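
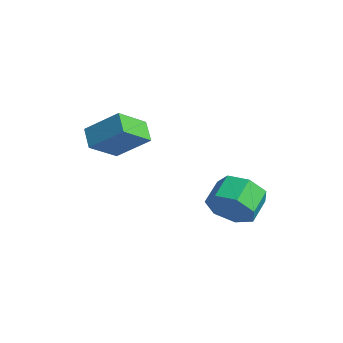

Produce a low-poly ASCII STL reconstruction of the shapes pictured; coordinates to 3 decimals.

solid 
facet normal 0.499 -0.754 -0.428
outer loop
vertex 4.407 2.067 -0.457
vertex 3.807 2.156 -1.313
vertex 4.716 2.636 -1.099
endloop
endfacet
facet normal 0.798 0.206 0.566
outer loop
vertex 4.407 2.067 -0.457
vertex 4.716 2.636 -1.099
vertex 3.794 2.995 0.07
endloop
endfacet
facet normal 0.798 0.206 0.566
outer loop
vertex 3.794 2.995 0.07
vertex 4.716 2.636 -1.099
vertex 4.103 3.563 -0.572
endloop
endfacet
facet normal -0.498 0.754 0.428
outer loop
vertex 3.794 2.995 0.07
vertex 4.103 3.563 -0.572
vertex 3.193 3.084 -0.787
endloop
endfacet
facet normal 0.499 -0.754 -0.428
outer loop
vertex 4.716 2.636 -1.099
vertex 3.807 2.156 -1.313
vertex 4.34 2.843 -1.902
endloop
endfacet
facet normal 0.762 0.616 -0.198
outer loop
vertex 4.716 2.636 -1.099
vertex 4.34 2.843 -1.902
vertex 4.103 3.563 -0.572
endloop
endfacet
facet normal 0.762 0.617 -0.198
outer loop
vertex 4.103 3.563 -0.572
vertex 4.34 2.843 -1.902
vertex 3.726 3.77 -1.376
endloop
endfacet
facet normal -0.498 0.754 0.428
outer loop
vertex 4.103 3.563 -0.572
vertex 3.726 3.77 -1.376
vertex 3.193 3.084 -0.787
endloop
endfacet
facet normal 0.498 -0.754 -0.428
outer loop
vertex 4.34 2.843 -1.902
vertex 3.807 2.156 -1.313
vertex 3.562 2.533 -2.262
endloop
endfacet
facet normal 0.152 0.562 -0.813
outer loop
vertex 4.34 2.843 -1.902
vertex 3.562 2.533 -2.262
vertex 3.726 3.77 -1.376
endloop
endfacet
facet normal 0.153 0.562 -0.813
outer loop
vertex 3.726 3.77 -1.376
vertex 3.562 2.533 -2.262
vertex 2.949 3.461 -1.736
endloop
endfacet
facet normal -0.498 0.754 0.428
outer loop
vertex 3.726 3.77 -1.376
vertex 2.949 3.461 -1.736
vertex 3.193 3.084 -0.787
endloop
endfacet
facet normal 0.498 -0.754 -0.428
outer loop
vertex 3.562 2.533 -2.262
vertex 3.807 2.156 -1.313
vertex 2.969 1.94 -1.908
endloop
endfacet
facet normal -0.572 0.085 -0.816
outer loop
vertex 3.562 2.533 -2.262
vertex 2.969 1.94 -1.908
vertex 2.949 3.461 -1.736
endloop
endfacet
facet normal -0.572 0.085 -0.816
outer loop
vertex 2.949 3.461 -1.736
vertex 2.969 1.94 -1.908
vertex 2.355 2.867 -1.381
endloop
endfacet
facet normal -0.498 0.754 0.428
outer loop
vertex 2.949 3.461 -1.736
vertex 2.355 2.867 -1.381
vertex 3.193 3.084 -0.787
endloop
endfacet
facet normal 0.498 -0.754 -0.428
outer loop
vertex 2.969 1.94 -1.908
vertex 3.807 2.156 -1.313
vertex 3.006 1.509 -1.105
endloop
endfacet
facet normal -0.866 -0.457 -0.205
outer loop
vertex 2.969 1.94 -1.908
vertex 3.006 1.509 -1.105
vertex 2.355 2.867 -1.381
endloop
endfacet
facet normal -0.866 -0.457 -0.204
outer loop
vertex 2.355 2.867 -1.381
vertex 3.006 1.509 -1.105
vertex 2.393 2.437 -0.579
endloop
endfacet
facet normal -0.499 0.754 0.428
outer loop
vertex 2.355 2.867 -1.381
vertex 2.393 2.437 -0.579
vertex 3.193 3.084 -0.787
endloop
endfacet
facet normal 0.498 -0.754 -0.428
outer loop
vertex 3.006 1.509 -1.105
vertex 3.807 2.156 -1.313
vertex 3.646 1.566 -0.46
endloop
endfacet
facet normal -0.508 -0.654 0.561
outer loop
vertex 3.006 1.509 -1.105
vertex 3.646 1.566 -0.46
vertex 2.393 2.437 -0.579
endloop
endfacet
facet normal -0.508 -0.654 0.560
outer loop
vertex 2.393 2.437 -0.579
vertex 3.646 1.566 -0.46
vertex 3.033 2.493 0.067
endloop
endfacet
facet normal -0.498 0.754 0.428
outer loop
vertex 2.393 2.437 -0.579
vertex 3.033 2.493 0.067
vertex 3.193 3.084 -0.787
endloop
endfacet
facet normal 0.498 -0.754 -0.428
outer loop
vertex 3.646 1.566 -0.46
vertex 3.807 2.156 -1.313
vertex 4.407 2.067 -0.457
endloop
endfacet
facet normal 0.233 -0.360 0.904
outer loop
vertex 3.646 1.566 -0.46
vertex 4.407 2.067 -0.457
vertex 3.033 2.493 0.067
endloop
endfacet
facet normal 0.233 -0.359 0.904
outer loop
vertex 3.033 2.493 0.067
vertex 4.407 2.067 -0.457
vertex 3.794 2.995 0.07
endloop
endfacet
facet normal -0.499 0.754 0.428
outer loop
vertex 3.033 2.493 0.067
vertex 3.794 2.995 0.07
vertex 3.193 3.084 -0.787
endloop
endfacet
facet normal -0.806 0.236 0.543
outer loop
vertex -1.454 -1.284 1.542
vertex -0.436 -0.309 2.63
vertex -1.71 0.057 0.58
endloop
endfacet
facet normal -0.572 -0.547 -0.611
outer loop
vertex -0.864 -0.191 0.01
vertex -1.454 -1.284 1.542
vertex -1.71 0.057 0.58
endloop
endfacet
facet normal -0.806 0.235 0.543
outer loop
vertex -1.71 0.057 0.58
vertex -0.436 -0.309 2.63
vertex -0.693 1.031 1.668
endloop
endfacet
facet normal -0.153 0.803 -0.576
outer loop
vertex -0.693 1.031 1.668
vertex -0.864 -0.191 0.01
vertex -1.71 0.057 0.58
endloop
endfacet
facet normal 0.153 -0.803 0.576
outer loop
vertex -1.454 -1.284 1.542
vertex 0.41 -0.557 2.06
vertex -0.436 -0.309 2.63
endloop
endfacet
facet normal -0.571 -0.548 -0.611
outer loop
vertex -0.607 -1.531 0.972
vertex -1.454 -1.284 1.542
vertex -0.864 -0.191 0.01
endloop
endfacet
facet normal 0.153 -0.803 0.576
outer loop
vertex -0.607 -1.531 0.972
vertex 0.41 -0.557 2.06
vertex -1.454 -1.284 1.542
endloop
endfacet
facet normal 0.572 0.548 0.610
outer loop
vertex -0.436 -0.309 2.63
vertex 0.41 -0.557 2.06
vertex -0.693 1.031 1.668
endloop
endfacet
facet normal -0.153 0.803 -0.576
outer loop
vertex 0.154 0.784 1.098
vertex -0.864 -0.191 0.01
vertex -0.693 1.031 1.668
endloop
endfacet
facet normal 0.571 0.548 0.611
outer loop
vertex -0.693 1.031 1.668
vertex 0.41 -0.557 2.06
vertex 0.154 0.784 1.098
endloop
endfacet
facet normal 0.806 -0.235 -0.543
outer loop
vertex 0.154 0.784 1.098
vertex -0.607 -1.531 0.972
vertex -0.864 -0.191 0.01
endloop
endfacet
facet normal 0.806 -0.235 -0.543
outer loop
vertex 0.41 -0.557 2.06
vertex -0.607 -1.531 0.972
vertex 0.154 0.784 1.098
endloop
endfacet

endsolid


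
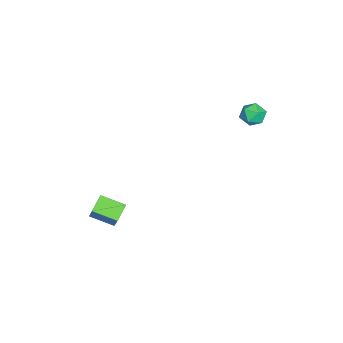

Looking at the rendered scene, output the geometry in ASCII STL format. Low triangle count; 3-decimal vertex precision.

solid 
facet normal -0.078 0.645 0.760
outer loop
vertex -3.578 2.814 3.314
vertex -3.658 2.308 3.735
vertex -3.05 2.537 3.603
endloop
endfacet
facet normal 0.342 0.907 0.245
outer loop
vertex -3.578 2.814 3.314
vertex -3.05 2.537 3.603
vertex -3.029 2.702 2.962
endloop
endfacet
facet normal -0.039 0.933 -0.357
outer loop
vertex -3.578 2.814 3.314
vertex -3.029 2.702 2.962
vertex -3.623 2.576 2.697
endloop
endfacet
facet normal -0.694 0.687 -0.214
outer loop
vertex -3.578 2.814 3.314
vertex -3.623 2.576 2.697
vertex -4.012 2.332 3.175
endloop
endfacet
facet normal -0.718 0.509 0.475
outer loop
vertex -3.578 2.814 3.314
vertex -4.012 2.332 3.175
vertex -3.658 2.308 3.735
endloop
endfacet
facet normal 0.880 0.452 0.145
outer loop
vertex -3.029 2.702 2.962
vertex -3.05 2.537 3.603
vertex -2.768 2.128 3.165
endloop
endfacet
facet normal 0.202 0.027 0.979
outer loop
vertex -3.05 2.537 3.603
vertex -3.658 2.308 3.735
vertex -3.157 1.884 3.643
endloop
endfacet
facet normal -0.833 -0.195 0.518
outer loop
vertex -3.658 2.308 3.735
vertex -4.012 2.332 3.175
vertex -3.751 1.758 3.378
endloop
endfacet
facet normal -0.795 0.094 -0.599
outer loop
vertex -4.012 2.332 3.175
vertex -3.623 2.576 2.697
vertex -3.73 1.923 2.737
endloop
endfacet
facet normal 0.265 0.493 -0.829
outer loop
vertex -3.623 2.576 2.697
vertex -3.029 2.702 2.962
vertex -3.122 2.152 2.605
endloop
endfacet
facet normal 0.694 -0.687 0.214
outer loop
vertex -3.202 1.646 3.026
vertex -2.768 2.128 3.165
vertex -3.157 1.884 3.643
endloop
endfacet
facet normal 0.039 -0.933 0.357
outer loop
vertex -3.202 1.646 3.026
vertex -3.157 1.884 3.643
vertex -3.751 1.758 3.378
endloop
endfacet
facet normal -0.342 -0.907 -0.245
outer loop
vertex -3.202 1.646 3.026
vertex -3.751 1.758 3.378
vertex -3.73 1.923 2.737
endloop
endfacet
facet normal 0.078 -0.645 -0.760
outer loop
vertex -3.202 1.646 3.026
vertex -3.73 1.923 2.737
vertex -3.122 2.152 2.605
endloop
endfacet
facet normal 0.718 -0.509 -0.475
outer loop
vertex -3.202 1.646 3.026
vertex -3.122 2.152 2.605
vertex -2.768 2.128 3.165
endloop
endfacet
facet normal 0.795 -0.094 0.599
outer loop
vertex -3.157 1.884 3.643
vertex -2.768 2.128 3.165
vertex -3.05 2.537 3.603
endloop
endfacet
facet normal -0.265 -0.493 0.829
outer loop
vertex -3.751 1.758 3.378
vertex -3.157 1.884 3.643
vertex -3.658 2.308 3.735
endloop
endfacet
facet normal -0.880 -0.452 -0.145
outer loop
vertex -3.73 1.923 2.737
vertex -3.751 1.758 3.378
vertex -4.012 2.332 3.175
endloop
endfacet
facet normal -0.202 -0.027 -0.979
outer loop
vertex -3.122 2.152 2.605
vertex -3.73 1.923 2.737
vertex -3.623 2.576 2.697
endloop
endfacet
facet normal 0.833 0.195 -0.518
outer loop
vertex -2.768 2.128 3.165
vertex -3.122 2.152 2.605
vertex -3.029 2.702 2.962
endloop
endfacet
facet normal -0.541 -0.244 -0.805
outer loop
vertex -0.633 -4.607 -2.942
vertex -1.413 -4.402 -2.48
vertex -0.562 -3.436 -3.344
endloop
endfacet
facet normal 0.839 -0.221 -0.497
outer loop
vertex 0.233 -3.078 -2.16
vertex -0.633 -4.607 -2.942
vertex -0.562 -3.436 -3.344
endloop
endfacet
facet normal -0.541 -0.244 -0.805
outer loop
vertex -0.562 -3.436 -3.344
vertex -1.413 -4.402 -2.48
vertex -1.342 -3.231 -2.882
endloop
endfacet
facet normal 0.057 0.945 -0.324
outer loop
vertex -1.342 -3.231 -2.882
vertex 0.233 -3.078 -2.16
vertex -0.562 -3.436 -3.344
endloop
endfacet
facet normal -0.057 -0.945 0.324
outer loop
vertex -0.633 -4.607 -2.942
vertex -0.618 -4.044 -1.296
vertex -1.413 -4.402 -2.48
endloop
endfacet
facet normal 0.839 -0.221 -0.497
outer loop
vertex 0.162 -4.249 -1.758
vertex -0.633 -4.607 -2.942
vertex 0.233 -3.078 -2.16
endloop
endfacet
facet normal -0.057 -0.945 0.324
outer loop
vertex 0.162 -4.249 -1.758
vertex -0.618 -4.044 -1.296
vertex -0.633 -4.607 -2.942
endloop
endfacet
facet normal -0.839 0.221 0.497
outer loop
vertex -1.413 -4.402 -2.48
vertex -0.618 -4.044 -1.296
vertex -1.342 -3.231 -2.882
endloop
endfacet
facet normal 0.057 0.945 -0.324
outer loop
vertex -0.547 -2.873 -1.698
vertex 0.233 -3.078 -2.16
vertex -1.342 -3.231 -2.882
endloop
endfacet
facet normal -0.839 0.221 0.497
outer loop
vertex -1.342 -3.231 -2.882
vertex -0.618 -4.044 -1.296
vertex -0.547 -2.873 -1.698
endloop
endfacet
facet normal 0.541 0.244 0.805
outer loop
vertex -0.547 -2.873 -1.698
vertex 0.162 -4.249 -1.758
vertex 0.233 -3.078 -2.16
endloop
endfacet
facet normal 0.541 0.244 0.805
outer loop
vertex -0.618 -4.044 -1.296
vertex 0.162 -4.249 -1.758
vertex -0.547 -2.873 -1.698
endloop
endfacet

endsolid


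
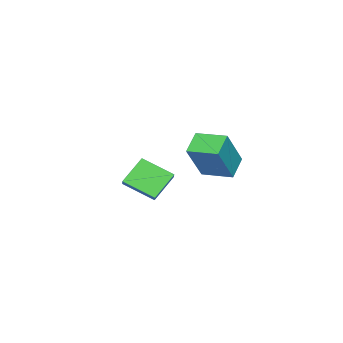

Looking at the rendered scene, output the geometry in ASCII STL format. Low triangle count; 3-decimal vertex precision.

solid 
facet normal -0.712 -0.399 -0.578
outer loop
vertex -1.224 -4.996 -1.536
vertex -2.254 -4.619 -0.528
vertex -1.425 -3.568 -2.275
endloop
endfacet
facet normal 0.692 -0.253 -0.677
outer loop
vertex -0.806 -3.221 -1.772
vertex -1.224 -4.996 -1.536
vertex -1.425 -3.568 -2.275
endloop
endfacet
facet normal -0.712 -0.399 -0.578
outer loop
vertex -1.425 -3.568 -2.275
vertex -2.254 -4.619 -0.528
vertex -2.455 -3.191 -1.266
endloop
endfacet
facet normal -0.124 0.881 -0.456
outer loop
vertex -2.455 -3.191 -1.266
vertex -0.806 -3.221 -1.772
vertex -1.425 -3.568 -2.275
endloop
endfacet
facet normal 0.124 -0.881 0.456
outer loop
vertex -1.224 -4.996 -1.536
vertex -1.635 -4.272 -0.025
vertex -2.254 -4.619 -0.528
endloop
endfacet
facet normal 0.691 -0.253 -0.677
outer loop
vertex -0.605 -4.649 -1.034
vertex -1.224 -4.996 -1.536
vertex -0.806 -3.221 -1.772
endloop
endfacet
facet normal 0.124 -0.881 0.456
outer loop
vertex -0.605 -4.649 -1.034
vertex -1.635 -4.272 -0.025
vertex -1.224 -4.996 -1.536
endloop
endfacet
facet normal -0.692 0.252 0.677
outer loop
vertex -2.254 -4.619 -0.528
vertex -1.635 -4.272 -0.025
vertex -2.455 -3.191 -1.266
endloop
endfacet
facet normal -0.124 0.881 -0.456
outer loop
vertex -1.836 -2.844 -0.764
vertex -0.806 -3.221 -1.772
vertex -2.455 -3.191 -1.266
endloop
endfacet
facet normal -0.691 0.253 0.677
outer loop
vertex -2.455 -3.191 -1.266
vertex -1.635 -4.272 -0.025
vertex -1.836 -2.844 -0.764
endloop
endfacet
facet normal 0.712 0.399 0.578
outer loop
vertex -1.836 -2.844 -0.764
vertex -0.605 -4.649 -1.034
vertex -0.806 -3.221 -1.772
endloop
endfacet
facet normal 0.712 0.399 0.578
outer loop
vertex -1.635 -4.272 -0.025
vertex -0.605 -4.649 -1.034
vertex -1.836 -2.844 -0.764
endloop
endfacet
facet normal -0.530 0.073 -0.845
outer loop
vertex 1.298 0.358 2.345
vertex 1.284 1.702 2.47
vertex 2.231 0.422 1.765
endloop
endfacet
facet normal 0.011 -0.996 -0.093
outer loop
vertex 3.276 0.278 3.43
vertex 1.298 0.358 2.345
vertex 2.231 0.422 1.765
endloop
endfacet
facet normal -0.530 0.074 -0.845
outer loop
vertex 2.231 0.422 1.765
vertex 1.284 1.702 2.47
vertex 2.217 1.766 1.891
endloop
endfacet
facet normal 0.848 0.058 -0.527
outer loop
vertex 2.217 1.766 1.891
vertex 3.276 0.278 3.43
vertex 2.231 0.422 1.765
endloop
endfacet
facet normal -0.848 -0.058 0.527
outer loop
vertex 1.298 0.358 2.345
vertex 2.329 1.558 4.135
vertex 1.284 1.702 2.47
endloop
endfacet
facet normal 0.011 -0.996 -0.093
outer loop
vertex 2.343 0.214 4.009
vertex 1.298 0.358 2.345
vertex 3.276 0.278 3.43
endloop
endfacet
facet normal -0.848 -0.058 0.527
outer loop
vertex 2.343 0.214 4.009
vertex 2.329 1.558 4.135
vertex 1.298 0.358 2.345
endloop
endfacet
facet normal -0.011 0.996 0.093
outer loop
vertex 1.284 1.702 2.47
vertex 2.329 1.558 4.135
vertex 2.217 1.766 1.891
endloop
endfacet
facet normal 0.848 0.058 -0.527
outer loop
vertex 3.262 1.622 3.555
vertex 3.276 0.278 3.43
vertex 2.217 1.766 1.891
endloop
endfacet
facet normal -0.011 0.996 0.093
outer loop
vertex 2.217 1.766 1.891
vertex 2.329 1.558 4.135
vertex 3.262 1.622 3.555
endloop
endfacet
facet normal 0.529 -0.073 0.845
outer loop
vertex 3.262 1.622 3.555
vertex 2.343 0.214 4.009
vertex 3.276 0.278 3.43
endloop
endfacet
facet normal 0.530 -0.074 0.845
outer loop
vertex 2.329 1.558 4.135
vertex 2.343 0.214 4.009
vertex 3.262 1.622 3.555
endloop
endfacet

endsolid


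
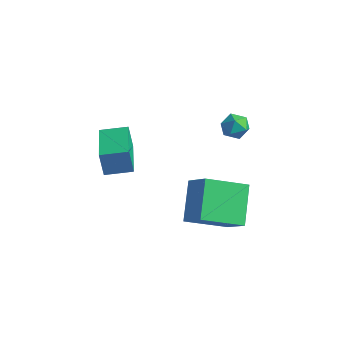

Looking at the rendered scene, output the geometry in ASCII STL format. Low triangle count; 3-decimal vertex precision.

solid 
facet normal -0.854 0.467 0.228
outer loop
vertex 0.05 2.916 1.801
vertex -0.317 2.3 1.687
vertex -0.058 2.451 2.348
endloop
endfacet
facet normal -0.306 0.754 0.581
outer loop
vertex 0.05 2.916 1.801
vertex -0.058 2.451 2.348
vertex 0.587 2.774 2.268
endloop
endfacet
facet normal 0.172 0.980 0.100
outer loop
vertex 0.05 2.916 1.801
vertex 0.587 2.774 2.268
vertex 0.726 2.822 1.557
endloop
endfacet
facet normal -0.082 0.832 -0.549
outer loop
vertex 0.05 2.916 1.801
vertex 0.726 2.822 1.557
vertex 0.168 2.53 1.198
endloop
endfacet
facet normal -0.717 0.514 -0.470
outer loop
vertex 0.05 2.916 1.801
vertex 0.168 2.53 1.198
vertex -0.317 2.3 1.687
endloop
endfacet
facet normal 0.000 0.240 0.971
outer loop
vertex 0.587 2.774 2.268
vertex -0.058 2.451 2.348
vertex 0.552 2.07 2.442
endloop
endfacet
facet normal -0.888 -0.226 0.400
outer loop
vertex -0.058 2.451 2.348
vertex -0.317 2.3 1.687
vertex -0.006 1.778 2.083
endloop
endfacet
facet normal -0.667 -0.147 -0.731
outer loop
vertex -0.317 2.3 1.687
vertex 0.168 2.53 1.198
vertex 0.133 1.826 1.372
endloop
endfacet
facet normal 0.361 0.366 -0.858
outer loop
vertex 0.168 2.53 1.198
vertex 0.726 2.822 1.557
vertex 0.778 2.149 1.292
endloop
endfacet
facet normal 0.772 0.606 0.192
outer loop
vertex 0.726 2.822 1.557
vertex 0.587 2.774 2.268
vertex 1.037 2.3 1.953
endloop
endfacet
facet normal 0.082 -0.832 0.549
outer loop
vertex 0.67 1.684 1.839
vertex 0.552 2.07 2.442
vertex -0.006 1.778 2.083
endloop
endfacet
facet normal -0.172 -0.980 -0.100
outer loop
vertex 0.67 1.684 1.839
vertex -0.006 1.778 2.083
vertex 0.133 1.826 1.372
endloop
endfacet
facet normal 0.306 -0.754 -0.581
outer loop
vertex 0.67 1.684 1.839
vertex 0.133 1.826 1.372
vertex 0.778 2.149 1.292
endloop
endfacet
facet normal 0.854 -0.467 -0.228
outer loop
vertex 0.67 1.684 1.839
vertex 0.778 2.149 1.292
vertex 1.037 2.3 1.953
endloop
endfacet
facet normal 0.717 -0.514 0.470
outer loop
vertex 0.67 1.684 1.839
vertex 1.037 2.3 1.953
vertex 0.552 2.07 2.442
endloop
endfacet
facet normal -0.361 -0.366 0.858
outer loop
vertex -0.006 1.778 2.083
vertex 0.552 2.07 2.442
vertex -0.058 2.451 2.348
endloop
endfacet
facet normal -0.772 -0.606 -0.192
outer loop
vertex 0.133 1.826 1.372
vertex -0.006 1.778 2.083
vertex -0.317 2.3 1.687
endloop
endfacet
facet normal -0.000 -0.240 -0.971
outer loop
vertex 0.778 2.149 1.292
vertex 0.133 1.826 1.372
vertex 0.168 2.53 1.198
endloop
endfacet
facet normal 0.888 0.226 -0.400
outer loop
vertex 1.037 2.3 1.953
vertex 0.778 2.149 1.292
vertex 0.726 2.822 1.557
endloop
endfacet
facet normal 0.667 0.147 0.731
outer loop
vertex 0.552 2.07 2.442
vertex 1.037 2.3 1.953
vertex 0.587 2.774 2.268
endloop
endfacet
facet normal -0.754 0.137 -0.643
outer loop
vertex 0.171 -0.678 -3.051
vertex -0.802 0.615 -1.634
vertex 1.205 1.03 -3.9
endloop
endfacet
facet normal 0.452 -0.601 -0.659
outer loop
vertex 2.442 0.805 -2.846
vertex 0.171 -0.678 -3.051
vertex 1.205 1.03 -3.9
endloop
endfacet
facet normal -0.754 0.137 -0.643
outer loop
vertex 1.205 1.03 -3.9
vertex -0.802 0.615 -1.634
vertex 0.233 2.323 -2.483
endloop
endfacet
facet normal 0.477 0.787 -0.391
outer loop
vertex 0.233 2.323 -2.483
vertex 2.442 0.805 -2.846
vertex 1.205 1.03 -3.9
endloop
endfacet
facet normal -0.477 -0.787 0.391
outer loop
vertex 0.171 -0.678 -3.051
vertex 0.435 0.39 -0.58
vertex -0.802 0.615 -1.634
endloop
endfacet
facet normal 0.452 -0.601 -0.659
outer loop
vertex 1.407 -0.903 -1.997
vertex 0.171 -0.678 -3.051
vertex 2.442 0.805 -2.846
endloop
endfacet
facet normal -0.477 -0.787 0.391
outer loop
vertex 1.407 -0.903 -1.997
vertex 0.435 0.39 -0.58
vertex 0.171 -0.678 -3.051
endloop
endfacet
facet normal -0.452 0.601 0.659
outer loop
vertex -0.802 0.615 -1.634
vertex 0.435 0.39 -0.58
vertex 0.233 2.323 -2.483
endloop
endfacet
facet normal 0.477 0.787 -0.391
outer loop
vertex 1.469 2.098 -1.429
vertex 2.442 0.805 -2.846
vertex 0.233 2.323 -2.483
endloop
endfacet
facet normal -0.452 0.601 0.659
outer loop
vertex 0.233 2.323 -2.483
vertex 0.435 0.39 -0.58
vertex 1.469 2.098 -1.429
endloop
endfacet
facet normal 0.754 -0.137 0.643
outer loop
vertex 1.469 2.098 -1.429
vertex 1.407 -0.903 -1.997
vertex 2.442 0.805 -2.846
endloop
endfacet
facet normal 0.754 -0.137 0.642
outer loop
vertex 0.435 0.39 -0.58
vertex 1.407 -0.903 -1.997
vertex 1.469 2.098 -1.429
endloop
endfacet
facet normal -0.732 0.681 -0.036
outer loop
vertex -4.919 -0.886 0.328
vertex -4.034 0.075 0.519
vertex -4.753 -0.777 -0.997
endloop
endfacet
facet normal -0.671 -0.728 -0.144
outer loop
vertex -3.166 -2.255 -0.919
vertex -4.919 -0.886 0.328
vertex -4.753 -0.777 -0.997
endloop
endfacet
facet normal -0.731 0.681 -0.036
outer loop
vertex -4.753 -0.777 -0.997
vertex -4.034 0.075 0.519
vertex -3.867 0.184 -0.806
endloop
endfacet
facet normal 0.125 0.082 -0.989
outer loop
vertex -3.867 0.184 -0.806
vertex -3.166 -2.255 -0.919
vertex -4.753 -0.777 -0.997
endloop
endfacet
facet normal -0.125 -0.082 0.989
outer loop
vertex -4.919 -0.886 0.328
vertex -2.447 -1.403 0.597
vertex -4.034 0.075 0.519
endloop
endfacet
facet normal -0.671 -0.727 -0.144
outer loop
vertex -3.333 -2.364 0.406
vertex -4.919 -0.886 0.328
vertex -3.166 -2.255 -0.919
endloop
endfacet
facet normal -0.125 -0.082 0.989
outer loop
vertex -3.333 -2.364 0.406
vertex -2.447 -1.403 0.597
vertex -4.919 -0.886 0.328
endloop
endfacet
facet normal 0.671 0.728 0.144
outer loop
vertex -4.034 0.075 0.519
vertex -2.447 -1.403 0.597
vertex -3.867 0.184 -0.806
endloop
endfacet
facet normal 0.125 0.082 -0.989
outer loop
vertex -2.281 -1.294 -0.728
vertex -3.166 -2.255 -0.919
vertex -3.867 0.184 -0.806
endloop
endfacet
facet normal 0.671 0.727 0.144
outer loop
vertex -3.867 0.184 -0.806
vertex -2.447 -1.403 0.597
vertex -2.281 -1.294 -0.728
endloop
endfacet
facet normal 0.732 -0.681 0.036
outer loop
vertex -2.281 -1.294 -0.728
vertex -3.333 -2.364 0.406
vertex -3.166 -2.255 -0.919
endloop
endfacet
facet normal 0.731 -0.681 0.036
outer loop
vertex -2.447 -1.403 0.597
vertex -3.333 -2.364 0.406
vertex -2.281 -1.294 -0.728
endloop
endfacet

endsolid


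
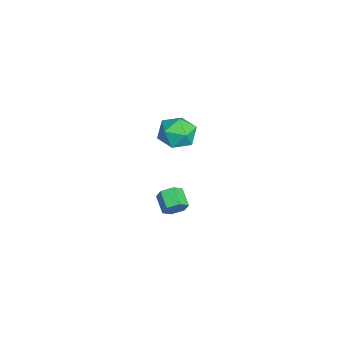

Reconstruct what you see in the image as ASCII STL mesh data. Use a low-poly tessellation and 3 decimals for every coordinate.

solid 
facet normal 0.873 0.222 -0.433
outer loop
vertex -2.084 -0.016 -3.41
vertex -2.444 0.5 -3.871
vertex -2.159 0.726 -3.181
endloop
endfacet
facet normal 0.478 -0.215 0.852
outer loop
vertex -2.084 -0.016 -3.41
vertex -2.159 0.726 -3.181
vertex -3.175 -0.295 -2.868
endloop
endfacet
facet normal 0.478 -0.215 0.852
outer loop
vertex -3.175 -0.295 -2.868
vertex -2.159 0.726 -3.181
vertex -3.25 0.447 -2.639
endloop
endfacet
facet normal -0.873 -0.222 0.435
outer loop
vertex -3.175 -0.295 -2.868
vertex -3.25 0.447 -2.639
vertex -3.536 0.22 -3.329
endloop
endfacet
facet normal 0.873 0.224 -0.434
outer loop
vertex -2.159 0.726 -3.181
vertex -2.444 0.5 -3.871
vertex -2.52 1.241 -3.642
endloop
endfacet
facet normal 0.154 0.717 0.680
outer loop
vertex -2.159 0.726 -3.181
vertex -2.52 1.241 -3.642
vertex -3.25 0.447 -2.639
endloop
endfacet
facet normal 0.154 0.717 0.680
outer loop
vertex -3.25 0.447 -2.639
vertex -2.52 1.241 -3.642
vertex -3.611 0.962 -3.1
endloop
endfacet
facet normal -0.873 -0.222 0.435
outer loop
vertex -3.25 0.447 -2.639
vertex -3.611 0.962 -3.1
vertex -3.536 0.22 -3.329
endloop
endfacet
facet normal 0.873 0.224 -0.434
outer loop
vertex -2.52 1.241 -3.642
vertex -2.444 0.5 -3.871
vertex -2.805 1.015 -4.332
endloop
endfacet
facet normal -0.323 0.931 -0.171
outer loop
vertex -2.52 1.241 -3.642
vertex -2.805 1.015 -4.332
vertex -3.611 0.962 -3.1
endloop
endfacet
facet normal -0.323 0.931 -0.171
outer loop
vertex -3.611 0.962 -3.1
vertex -2.805 1.015 -4.332
vertex -3.896 0.736 -3.79
endloop
endfacet
facet normal -0.873 -0.222 0.433
outer loop
vertex -3.611 0.962 -3.1
vertex -3.896 0.736 -3.79
vertex -3.536 0.22 -3.329
endloop
endfacet
facet normal 0.873 0.222 -0.435
outer loop
vertex -2.805 1.015 -4.332
vertex -2.444 0.5 -3.871
vertex -2.73 0.273 -4.561
endloop
endfacet
facet normal -0.478 0.215 -0.852
outer loop
vertex -2.805 1.015 -4.332
vertex -2.73 0.273 -4.561
vertex -3.896 0.736 -3.79
endloop
endfacet
facet normal -0.478 0.215 -0.852
outer loop
vertex -3.896 0.736 -3.79
vertex -2.73 0.273 -4.561
vertex -3.821 -0.006 -4.019
endloop
endfacet
facet normal -0.873 -0.222 0.433
outer loop
vertex -3.896 0.736 -3.79
vertex -3.821 -0.006 -4.019
vertex -3.536 0.22 -3.329
endloop
endfacet
facet normal 0.873 0.222 -0.435
outer loop
vertex -2.73 0.273 -4.561
vertex -2.444 0.5 -3.871
vertex -2.369 -0.242 -4.1
endloop
endfacet
facet normal -0.154 -0.717 -0.680
outer loop
vertex -2.73 0.273 -4.561
vertex -2.369 -0.242 -4.1
vertex -3.821 -0.006 -4.019
endloop
endfacet
facet normal -0.154 -0.717 -0.680
outer loop
vertex -3.821 -0.006 -4.019
vertex -2.369 -0.242 -4.1
vertex -3.46 -0.521 -3.558
endloop
endfacet
facet normal -0.873 -0.224 0.434
outer loop
vertex -3.821 -0.006 -4.019
vertex -3.46 -0.521 -3.558
vertex -3.536 0.22 -3.329
endloop
endfacet
facet normal 0.873 0.222 -0.433
outer loop
vertex -2.369 -0.242 -4.1
vertex -2.444 0.5 -3.871
vertex -2.084 -0.016 -3.41
endloop
endfacet
facet normal 0.323 -0.931 0.171
outer loop
vertex -2.369 -0.242 -4.1
vertex -2.084 -0.016 -3.41
vertex -3.46 -0.521 -3.558
endloop
endfacet
facet normal 0.323 -0.931 0.171
outer loop
vertex -3.46 -0.521 -3.558
vertex -2.084 -0.016 -3.41
vertex -3.175 -0.295 -2.868
endloop
endfacet
facet normal -0.873 -0.224 0.434
outer loop
vertex -3.46 -0.521 -3.558
vertex -3.175 -0.295 -2.868
vertex -3.536 0.22 -3.329
endloop
endfacet
facet normal 0.305 0.613 0.729
outer loop
vertex -1.681 1.571 3.845
vertex -1.664 0.666 4.598
vertex -0.701 0.93 3.974
endloop
endfacet
facet normal 0.536 0.839 0.093
outer loop
vertex -1.681 1.571 3.845
vertex -0.701 0.93 3.974
vertex -1.045 1.269 2.9
endloop
endfacet
facet normal -0.033 0.945 -0.324
outer loop
vertex -1.681 1.571 3.845
vertex -1.045 1.269 2.9
vertex -2.221 1.215 2.861
endloop
endfacet
facet normal -0.617 0.785 0.054
outer loop
vertex -1.681 1.571 3.845
vertex -2.221 1.215 2.861
vertex -2.604 0.842 3.91
endloop
endfacet
facet normal -0.408 0.579 0.706
outer loop
vertex -1.681 1.571 3.845
vertex -2.604 0.842 3.91
vertex -1.664 0.666 4.598
endloop
endfacet
facet normal 0.928 0.317 -0.197
outer loop
vertex -1.045 1.269 2.9
vertex -0.701 0.93 3.974
vertex -0.636 0.178 3.07
endloop
endfacet
facet normal 0.553 -0.049 0.832
outer loop
vertex -0.701 0.93 3.974
vertex -1.664 0.666 4.598
vertex -1.019 -0.195 4.119
endloop
endfacet
facet normal -0.600 -0.101 0.794
outer loop
vertex -1.664 0.666 4.598
vertex -2.604 0.842 3.91
vertex -2.195 -0.249 4.08
endloop
endfacet
facet normal -0.937 0.231 -0.260
outer loop
vertex -2.604 0.842 3.91
vertex -2.221 1.215 2.861
vertex -2.539 0.09 3.006
endloop
endfacet
facet normal 0.006 0.490 -0.872
outer loop
vertex -2.221 1.215 2.861
vertex -1.045 1.269 2.9
vertex -1.576 0.354 2.382
endloop
endfacet
facet normal 0.617 -0.785 -0.054
outer loop
vertex -1.559 -0.551 3.135
vertex -0.636 0.178 3.07
vertex -1.019 -0.195 4.119
endloop
endfacet
facet normal 0.033 -0.945 0.324
outer loop
vertex -1.559 -0.551 3.135
vertex -1.019 -0.195 4.119
vertex -2.195 -0.249 4.08
endloop
endfacet
facet normal -0.536 -0.839 -0.093
outer loop
vertex -1.559 -0.551 3.135
vertex -2.195 -0.249 4.08
vertex -2.539 0.09 3.006
endloop
endfacet
facet normal -0.305 -0.613 -0.729
outer loop
vertex -1.559 -0.551 3.135
vertex -2.539 0.09 3.006
vertex -1.576 0.354 2.382
endloop
endfacet
facet normal 0.408 -0.579 -0.706
outer loop
vertex -1.559 -0.551 3.135
vertex -1.576 0.354 2.382
vertex -0.636 0.178 3.07
endloop
endfacet
facet normal 0.937 -0.231 0.260
outer loop
vertex -1.019 -0.195 4.119
vertex -0.636 0.178 3.07
vertex -0.701 0.93 3.974
endloop
endfacet
facet normal -0.006 -0.490 0.872
outer loop
vertex -2.195 -0.249 4.08
vertex -1.019 -0.195 4.119
vertex -1.664 0.666 4.598
endloop
endfacet
facet normal -0.928 -0.317 0.197
outer loop
vertex -2.539 0.09 3.006
vertex -2.195 -0.249 4.08
vertex -2.604 0.842 3.91
endloop
endfacet
facet normal -0.553 0.049 -0.832
outer loop
vertex -1.576 0.354 2.382
vertex -2.539 0.09 3.006
vertex -2.221 1.215 2.861
endloop
endfacet
facet normal 0.600 0.101 -0.794
outer loop
vertex -0.636 0.178 3.07
vertex -1.576 0.354 2.382
vertex -1.045 1.269 2.9
endloop
endfacet

endsolid


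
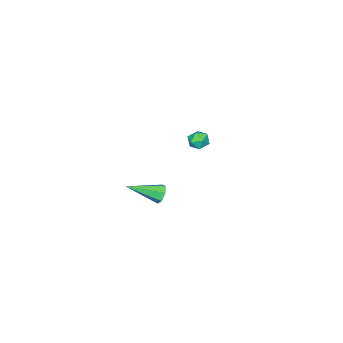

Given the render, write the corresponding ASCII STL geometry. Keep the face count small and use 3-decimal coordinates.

solid 
facet normal -0.874 -0.480 -0.077
outer loop
vertex -4.557 -1.103 2.313
vertex -4.231 -1.67 2.152
vertex -4.365 -1.53 2.797
endloop
endfacet
facet normal -0.914 0.045 0.403
outer loop
vertex -4.557 -1.103 2.313
vertex -4.365 -1.53 2.797
vertex -4.293 -0.867 2.886
endloop
endfacet
facet normal -0.749 0.658 0.074
outer loop
vertex -4.557 -1.103 2.313
vertex -4.293 -0.867 2.886
vertex -4.114 -0.597 2.296
endloop
endfacet
facet normal -0.607 0.511 -0.608
outer loop
vertex -4.557 -1.103 2.313
vertex -4.114 -0.597 2.296
vertex -4.077 -1.093 1.842
endloop
endfacet
facet normal -0.685 -0.194 -0.702
outer loop
vertex -4.557 -1.103 2.313
vertex -4.077 -1.093 1.842
vertex -4.231 -1.67 2.152
endloop
endfacet
facet normal -0.419 -0.076 0.905
outer loop
vertex -4.293 -0.867 2.886
vertex -4.365 -1.53 2.797
vertex -3.803 -1.287 3.078
endloop
endfacet
facet normal -0.354 -0.926 0.127
outer loop
vertex -4.365 -1.53 2.797
vertex -4.231 -1.67 2.152
vertex -3.766 -1.783 2.624
endloop
endfacet
facet normal -0.049 -0.462 -0.885
outer loop
vertex -4.231 -1.67 2.152
vertex -4.077 -1.093 1.842
vertex -3.587 -1.513 2.034
endloop
endfacet
facet normal 0.074 0.676 -0.733
outer loop
vertex -4.077 -1.093 1.842
vertex -4.114 -0.597 2.296
vertex -3.515 -0.85 2.123
endloop
endfacet
facet normal -0.155 0.915 0.372
outer loop
vertex -4.114 -0.597 2.296
vertex -4.293 -0.867 2.886
vertex -3.649 -0.71 2.768
endloop
endfacet
facet normal 0.607 -0.511 0.608
outer loop
vertex -3.323 -1.277 2.607
vertex -3.803 -1.287 3.078
vertex -3.766 -1.783 2.624
endloop
endfacet
facet normal 0.749 -0.658 -0.074
outer loop
vertex -3.323 -1.277 2.607
vertex -3.766 -1.783 2.624
vertex -3.587 -1.513 2.034
endloop
endfacet
facet normal 0.914 -0.045 -0.403
outer loop
vertex -3.323 -1.277 2.607
vertex -3.587 -1.513 2.034
vertex -3.515 -0.85 2.123
endloop
endfacet
facet normal 0.874 0.480 0.077
outer loop
vertex -3.323 -1.277 2.607
vertex -3.515 -0.85 2.123
vertex -3.649 -0.71 2.768
endloop
endfacet
facet normal 0.685 0.194 0.702
outer loop
vertex -3.323 -1.277 2.607
vertex -3.649 -0.71 2.768
vertex -3.803 -1.287 3.078
endloop
endfacet
facet normal -0.074 -0.676 0.733
outer loop
vertex -3.766 -1.783 2.624
vertex -3.803 -1.287 3.078
vertex -4.365 -1.53 2.797
endloop
endfacet
facet normal 0.155 -0.915 -0.372
outer loop
vertex -3.587 -1.513 2.034
vertex -3.766 -1.783 2.624
vertex -4.231 -1.67 2.152
endloop
endfacet
facet normal 0.419 0.076 -0.905
outer loop
vertex -3.515 -0.85 2.123
vertex -3.587 -1.513 2.034
vertex -4.077 -1.093 1.842
endloop
endfacet
facet normal 0.354 0.926 -0.127
outer loop
vertex -3.649 -0.71 2.768
vertex -3.515 -0.85 2.123
vertex -4.114 -0.597 2.296
endloop
endfacet
facet normal 0.049 0.462 0.885
outer loop
vertex -3.803 -1.287 3.078
vertex -3.649 -0.71 2.768
vertex -4.293 -0.867 2.886
endloop
endfacet
facet normal -0.606 0.695 -0.386
outer loop
vertex 3.362 1.164 2.912
vertex 2.997 1.116 3.398
vertex 3.475 1.487 3.316
endloop
endfacet
facet normal 0.903 0.175 -0.392
outer loop
vertex 3.362 1.164 2.912
vertex 3.475 1.487 3.316
vertex 4.163 -0.216 4.142
endloop
endfacet
facet normal -0.606 0.695 -0.388
outer loop
vertex 3.475 1.487 3.316
vertex 2.997 1.116 3.398
vertex 3.227 1.531 3.782
endloop
endfacet
facet normal 0.785 0.497 0.371
outer loop
vertex 3.475 1.487 3.316
vertex 3.227 1.531 3.782
vertex 4.163 -0.216 4.142
endloop
endfacet
facet normal -0.606 0.694 -0.387
outer loop
vertex 3.227 1.531 3.782
vertex 2.997 1.116 3.398
vertex 2.807 1.263 3.959
endloop
endfacet
facet normal 0.201 0.300 0.932
outer loop
vertex 3.227 1.531 3.782
vertex 2.807 1.263 3.959
vertex 4.163 -0.216 4.142
endloop
endfacet
facet normal -0.607 0.694 -0.387
outer loop
vertex 2.807 1.263 3.959
vertex 2.997 1.116 3.398
vertex 2.53 0.884 3.714
endloop
endfacet
facet normal -0.408 -0.266 0.873
outer loop
vertex 2.807 1.263 3.959
vertex 2.53 0.884 3.714
vertex 4.163 -0.216 4.142
endloop
endfacet
facet normal -0.607 0.694 -0.387
outer loop
vertex 2.53 0.884 3.714
vertex 2.997 1.116 3.398
vertex 2.605 0.68 3.231
endloop
endfacet
facet normal -0.585 -0.776 0.237
outer loop
vertex 2.53 0.884 3.714
vertex 2.605 0.68 3.231
vertex 4.163 -0.216 4.142
endloop
endfacet
facet normal -0.607 0.694 -0.386
outer loop
vertex 2.605 0.68 3.231
vertex 2.997 1.116 3.398
vertex 2.975 0.805 2.874
endloop
endfacet
facet normal -0.195 -0.845 -0.498
outer loop
vertex 2.605 0.68 3.231
vertex 2.975 0.805 2.874
vertex 4.163 -0.216 4.142
endloop
endfacet
facet normal -0.606 0.695 -0.387
outer loop
vertex 2.975 0.805 2.874
vertex 2.997 1.116 3.398
vertex 3.362 1.164 2.912
endloop
endfacet
facet normal 0.467 -0.421 -0.777
outer loop
vertex 2.975 0.805 2.874
vertex 3.362 1.164 2.912
vertex 4.163 -0.216 4.142
endloop
endfacet

endsolid


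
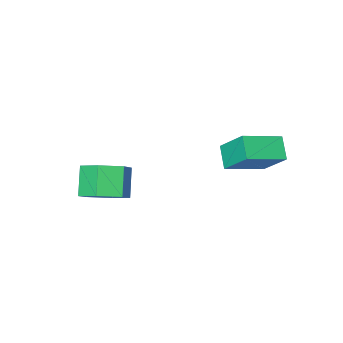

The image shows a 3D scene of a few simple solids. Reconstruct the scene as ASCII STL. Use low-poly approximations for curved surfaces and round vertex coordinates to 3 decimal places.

solid 
facet normal 0.367 0.483 -0.795
outer loop
vertex 2.109 -2.047 -1.72
vertex 1.496 -2.506 -2.282
vertex 1.251 -1.676 -1.891
endloop
endfacet
facet normal 0.223 0.783 0.580
outer loop
vertex 2.109 -2.047 -1.72
vertex 1.251 -1.676 -1.891
vertex 1.616 -2.695 -0.655
endloop
endfacet
facet normal 0.223 0.783 0.580
outer loop
vertex 1.616 -2.695 -0.655
vertex 1.251 -1.676 -1.891
vertex 0.759 -2.324 -0.826
endloop
endfacet
facet normal -0.368 -0.484 0.794
outer loop
vertex 1.616 -2.695 -0.655
vertex 0.759 -2.324 -0.826
vertex 1.004 -3.154 -1.218
endloop
endfacet
facet normal 0.368 0.483 -0.795
outer loop
vertex 1.251 -1.676 -1.891
vertex 1.496 -2.506 -2.282
vertex 0.639 -2.135 -2.453
endloop
endfacet
facet normal -0.671 0.730 0.134
outer loop
vertex 1.251 -1.676 -1.891
vertex 0.639 -2.135 -2.453
vertex 0.759 -2.324 -0.826
endloop
endfacet
facet normal -0.670 0.730 0.134
outer loop
vertex 0.759 -2.324 -0.826
vertex 0.639 -2.135 -2.453
vertex 0.146 -2.783 -1.389
endloop
endfacet
facet normal -0.367 -0.484 0.794
outer loop
vertex 0.759 -2.324 -0.826
vertex 0.146 -2.783 -1.389
vertex 1.004 -3.154 -1.218
endloop
endfacet
facet normal 0.368 0.484 -0.794
outer loop
vertex 0.639 -2.135 -2.453
vertex 1.496 -2.506 -2.282
vertex 0.884 -2.965 -2.845
endloop
endfacet
facet normal -0.893 -0.053 -0.446
outer loop
vertex 0.639 -2.135 -2.453
vertex 0.884 -2.965 -2.845
vertex 0.146 -2.783 -1.389
endloop
endfacet
facet normal -0.893 -0.054 -0.446
outer loop
vertex 0.146 -2.783 -1.389
vertex 0.884 -2.965 -2.845
vertex 0.391 -3.613 -1.78
endloop
endfacet
facet normal -0.367 -0.483 0.795
outer loop
vertex 0.146 -2.783 -1.389
vertex 0.391 -3.613 -1.78
vertex 1.004 -3.154 -1.218
endloop
endfacet
facet normal 0.368 0.484 -0.794
outer loop
vertex 0.884 -2.965 -2.845
vertex 1.496 -2.506 -2.282
vertex 1.741 -3.336 -2.674
endloop
endfacet
facet normal -0.223 -0.783 -0.580
outer loop
vertex 0.884 -2.965 -2.845
vertex 1.741 -3.336 -2.674
vertex 0.391 -3.613 -1.78
endloop
endfacet
facet normal -0.223 -0.784 -0.580
outer loop
vertex 0.391 -3.613 -1.78
vertex 1.741 -3.336 -2.674
vertex 1.249 -3.984 -1.609
endloop
endfacet
facet normal -0.367 -0.483 0.795
outer loop
vertex 0.391 -3.613 -1.78
vertex 1.249 -3.984 -1.609
vertex 1.004 -3.154 -1.218
endloop
endfacet
facet normal 0.367 0.484 -0.794
outer loop
vertex 1.741 -3.336 -2.674
vertex 1.496 -2.506 -2.282
vertex 2.354 -2.877 -2.111
endloop
endfacet
facet normal 0.670 -0.730 -0.135
outer loop
vertex 1.741 -3.336 -2.674
vertex 2.354 -2.877 -2.111
vertex 1.249 -3.984 -1.609
endloop
endfacet
facet normal 0.670 -0.730 -0.134
outer loop
vertex 1.249 -3.984 -1.609
vertex 2.354 -2.877 -2.111
vertex 1.861 -3.525 -1.047
endloop
endfacet
facet normal -0.368 -0.483 0.795
outer loop
vertex 1.249 -3.984 -1.609
vertex 1.861 -3.525 -1.047
vertex 1.004 -3.154 -1.218
endloop
endfacet
facet normal 0.367 0.483 -0.795
outer loop
vertex 2.354 -2.877 -2.111
vertex 1.496 -2.506 -2.282
vertex 2.109 -2.047 -1.72
endloop
endfacet
facet normal 0.893 0.053 0.446
outer loop
vertex 2.354 -2.877 -2.111
vertex 2.109 -2.047 -1.72
vertex 1.861 -3.525 -1.047
endloop
endfacet
facet normal 0.893 0.053 0.446
outer loop
vertex 1.861 -3.525 -1.047
vertex 2.109 -2.047 -1.72
vertex 1.616 -2.695 -0.655
endloop
endfacet
facet normal -0.368 -0.484 0.794
outer loop
vertex 1.861 -3.525 -1.047
vertex 1.616 -2.695 -0.655
vertex 1.004 -3.154 -1.218
endloop
endfacet
facet normal -0.948 0.147 -0.283
outer loop
vertex -3.588 1.178 1.063
vertex -3.275 1.883 0.38
vertex -3.44 0.078 -0.005
endloop
endfacet
facet normal -0.304 -0.684 0.663
outer loop
vertex -1.885 -0.163 0.46
vertex -3.588 1.178 1.063
vertex -3.44 0.078 -0.005
endloop
endfacet
facet normal -0.947 0.147 -0.284
outer loop
vertex -3.44 0.078 -0.005
vertex -3.275 1.883 0.38
vertex -3.126 0.783 -0.687
endloop
endfacet
facet normal 0.097 -0.714 -0.693
outer loop
vertex -3.126 0.783 -0.687
vertex -1.885 -0.163 0.46
vertex -3.44 0.078 -0.005
endloop
endfacet
facet normal -0.097 0.714 0.693
outer loop
vertex -3.588 1.178 1.063
vertex -1.72 1.642 0.845
vertex -3.275 1.883 0.38
endloop
endfacet
facet normal -0.304 -0.684 0.663
outer loop
vertex -2.034 0.937 1.527
vertex -3.588 1.178 1.063
vertex -1.885 -0.163 0.46
endloop
endfacet
facet normal -0.096 0.714 0.694
outer loop
vertex -2.034 0.937 1.527
vertex -1.72 1.642 0.845
vertex -3.588 1.178 1.063
endloop
endfacet
facet normal 0.304 0.684 -0.663
outer loop
vertex -3.275 1.883 0.38
vertex -1.72 1.642 0.845
vertex -3.126 0.783 -0.687
endloop
endfacet
facet normal 0.096 -0.714 -0.693
outer loop
vertex -1.572 0.542 -0.223
vertex -1.885 -0.163 0.46
vertex -3.126 0.783 -0.687
endloop
endfacet
facet normal 0.304 0.684 -0.663
outer loop
vertex -3.126 0.783 -0.687
vertex -1.72 1.642 0.845
vertex -1.572 0.542 -0.223
endloop
endfacet
facet normal 0.948 -0.146 0.283
outer loop
vertex -1.572 0.542 -0.223
vertex -2.034 0.937 1.527
vertex -1.885 -0.163 0.46
endloop
endfacet
facet normal 0.948 -0.148 0.283
outer loop
vertex -1.72 1.642 0.845
vertex -2.034 0.937 1.527
vertex -1.572 0.542 -0.223
endloop
endfacet

endsolid


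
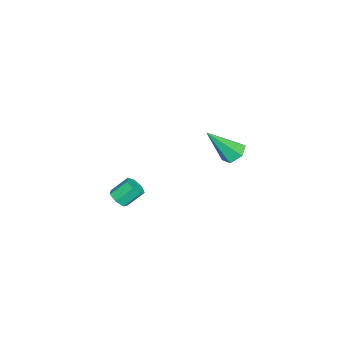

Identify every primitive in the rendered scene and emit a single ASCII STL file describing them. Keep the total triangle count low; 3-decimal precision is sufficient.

solid 
facet normal -0.302 0.555 -0.775
outer loop
vertex 2.496 4.259 1.282
vertex 1.872 4.211 1.491
vertex 2.252 4.708 1.699
endloop
endfacet
facet normal 0.928 0.298 0.222
outer loop
vertex 2.496 4.259 1.282
vertex 2.252 4.708 1.699
vertex 2.448 3.149 2.969
endloop
endfacet
facet normal -0.302 0.555 -0.775
outer loop
vertex 2.252 4.708 1.699
vertex 1.872 4.211 1.491
vertex 1.628 4.66 1.908
endloop
endfacet
facet normal 0.201 0.634 0.747
outer loop
vertex 2.252 4.708 1.699
vertex 1.628 4.66 1.908
vertex 2.448 3.149 2.969
endloop
endfacet
facet normal -0.301 0.556 -0.775
outer loop
vertex 1.628 4.66 1.908
vertex 1.872 4.211 1.491
vertex 1.247 4.163 1.699
endloop
endfacet
facet normal -0.641 0.177 0.747
outer loop
vertex 1.628 4.66 1.908
vertex 1.247 4.163 1.699
vertex 2.448 3.149 2.969
endloop
endfacet
facet normal -0.301 0.556 -0.775
outer loop
vertex 1.247 4.163 1.699
vertex 1.872 4.211 1.491
vertex 1.491 3.714 1.282
endloop
endfacet
facet normal -0.755 -0.617 0.222
outer loop
vertex 1.247 4.163 1.699
vertex 1.491 3.714 1.282
vertex 2.448 3.149 2.969
endloop
endfacet
facet normal -0.302 0.557 -0.774
outer loop
vertex 1.491 3.714 1.282
vertex 1.872 4.211 1.491
vertex 2.115 3.762 1.073
endloop
endfacet
facet normal -0.028 -0.953 -0.303
outer loop
vertex 1.491 3.714 1.282
vertex 2.115 3.762 1.073
vertex 2.448 3.149 2.969
endloop
endfacet
facet normal -0.302 0.557 -0.774
outer loop
vertex 2.115 3.762 1.073
vertex 1.872 4.211 1.491
vertex 2.496 4.259 1.282
endloop
endfacet
facet normal 0.814 -0.496 -0.303
outer loop
vertex 2.115 3.762 1.073
vertex 2.496 4.259 1.282
vertex 2.448 3.149 2.969
endloop
endfacet
facet normal 0.377 -0.612 -0.696
outer loop
vertex 1.351 -1.56 -3.876
vertex 0.821 -1.633 -4.099
vertex 1.219 -1.233 -4.235
endloop
endfacet
facet normal 0.888 0.451 0.084
outer loop
vertex 1.351 -1.56 -3.876
vertex 1.219 -1.233 -4.235
vertex 0.929 -0.874 -3.098
endloop
endfacet
facet normal 0.888 0.452 0.084
outer loop
vertex 0.929 -0.874 -3.098
vertex 1.219 -1.233 -4.235
vertex 0.797 -0.548 -3.457
endloop
endfacet
facet normal -0.377 0.613 0.695
outer loop
vertex 0.929 -0.874 -3.098
vertex 0.797 -0.548 -3.457
vertex 0.399 -0.947 -3.321
endloop
endfacet
facet normal 0.378 -0.612 -0.695
outer loop
vertex 1.219 -1.233 -4.235
vertex 0.821 -1.633 -4.099
vertex 0.787 -1.208 -4.492
endloop
endfacet
facet normal 0.347 0.789 -0.507
outer loop
vertex 1.219 -1.233 -4.235
vertex 0.787 -1.208 -4.492
vertex 0.797 -0.548 -3.457
endloop
endfacet
facet normal 0.349 0.789 -0.506
outer loop
vertex 0.797 -0.548 -3.457
vertex 0.787 -1.208 -4.492
vertex 0.365 -0.522 -3.714
endloop
endfacet
facet normal -0.377 0.613 0.695
outer loop
vertex 0.797 -0.548 -3.457
vertex 0.365 -0.522 -3.714
vertex 0.399 -0.947 -3.321
endloop
endfacet
facet normal 0.377 -0.612 -0.695
outer loop
vertex 0.787 -1.208 -4.492
vertex 0.821 -1.633 -4.099
vertex 0.381 -1.502 -4.453
endloop
endfacet
facet normal -0.454 0.532 -0.715
outer loop
vertex 0.787 -1.208 -4.492
vertex 0.381 -1.502 -4.453
vertex 0.365 -0.522 -3.714
endloop
endfacet
facet normal -0.454 0.532 -0.715
outer loop
vertex 0.365 -0.522 -3.714
vertex 0.381 -1.502 -4.453
vertex -0.042 -0.817 -3.675
endloop
endfacet
facet normal -0.377 0.612 0.695
outer loop
vertex 0.365 -0.522 -3.714
vertex -0.042 -0.817 -3.675
vertex 0.399 -0.947 -3.321
endloop
endfacet
facet normal 0.377 -0.612 -0.695
outer loop
vertex 0.381 -1.502 -4.453
vertex 0.821 -1.633 -4.099
vertex 0.306 -1.895 -4.148
endloop
endfacet
facet normal -0.914 -0.125 -0.386
outer loop
vertex 0.381 -1.502 -4.453
vertex 0.306 -1.895 -4.148
vertex -0.042 -0.817 -3.675
endloop
endfacet
facet normal -0.915 -0.127 -0.384
outer loop
vertex -0.042 -0.817 -3.675
vertex 0.306 -1.895 -4.148
vertex -0.116 -1.21 -3.369
endloop
endfacet
facet normal -0.377 0.612 0.695
outer loop
vertex -0.042 -0.817 -3.675
vertex -0.116 -1.21 -3.369
vertex 0.399 -0.947 -3.321
endloop
endfacet
facet normal 0.378 -0.612 -0.695
outer loop
vertex 0.306 -1.895 -4.148
vertex 0.821 -1.633 -4.099
vertex 0.619 -2.09 -3.806
endloop
endfacet
facet normal -0.686 -0.689 0.235
outer loop
vertex 0.306 -1.895 -4.148
vertex 0.619 -2.09 -3.806
vertex -0.116 -1.21 -3.369
endloop
endfacet
facet normal -0.686 -0.689 0.235
outer loop
vertex -0.116 -1.21 -3.369
vertex 0.619 -2.09 -3.806
vertex 0.197 -1.405 -3.027
endloop
endfacet
facet normal -0.377 0.612 0.695
outer loop
vertex -0.116 -1.21 -3.369
vertex 0.197 -1.405 -3.027
vertex 0.399 -0.947 -3.321
endloop
endfacet
facet normal 0.376 -0.612 -0.695
outer loop
vertex 0.619 -2.09 -3.806
vertex 0.821 -1.633 -4.099
vertex 1.085 -1.941 -3.685
endloop
endfacet
facet normal 0.059 -0.734 0.677
outer loop
vertex 0.619 -2.09 -3.806
vertex 1.085 -1.941 -3.685
vertex 0.197 -1.405 -3.027
endloop
endfacet
facet normal 0.059 -0.734 0.677
outer loop
vertex 0.197 -1.405 -3.027
vertex 1.085 -1.941 -3.685
vertex 0.662 -1.256 -2.906
endloop
endfacet
facet normal -0.377 0.612 0.695
outer loop
vertex 0.197 -1.405 -3.027
vertex 0.662 -1.256 -2.906
vertex 0.399 -0.947 -3.321
endloop
endfacet
facet normal 0.377 -0.612 -0.695
outer loop
vertex 1.085 -1.941 -3.685
vertex 0.821 -1.633 -4.099
vertex 1.351 -1.56 -3.876
endloop
endfacet
facet normal 0.760 -0.225 0.610
outer loop
vertex 1.085 -1.941 -3.685
vertex 1.351 -1.56 -3.876
vertex 0.662 -1.256 -2.906
endloop
endfacet
facet normal 0.760 -0.224 0.610
outer loop
vertex 0.662 -1.256 -2.906
vertex 1.351 -1.56 -3.876
vertex 0.929 -0.874 -3.098
endloop
endfacet
facet normal -0.377 0.613 0.695
outer loop
vertex 0.662 -1.256 -2.906
vertex 0.929 -0.874 -3.098
vertex 0.399 -0.947 -3.321
endloop
endfacet

endsolid


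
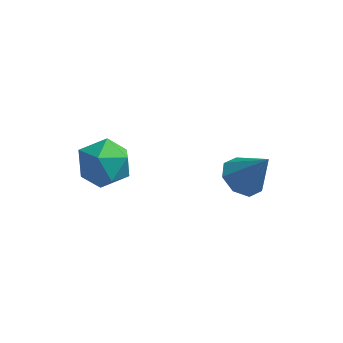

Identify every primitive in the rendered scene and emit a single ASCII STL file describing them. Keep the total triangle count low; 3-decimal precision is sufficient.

solid 
facet normal -0.538 0.053 -0.841
outer loop
vertex 3.665 0.924 -2.603
vertex 3.175 1.753 -2.237
vertex 4.028 1.597 -2.793
endloop
endfacet
facet normal 0.869 -0.489 -0.074
outer loop
vertex 3.665 0.924 -2.603
vertex 4.028 1.597 -2.793
vertex 4.245 1.647 -0.563
endloop
endfacet
facet normal -0.538 0.054 -0.841
outer loop
vertex 4.028 1.597 -2.793
vertex 3.175 1.753 -2.237
vertex 3.892 2.362 -2.657
endloop
endfacet
facet normal 0.977 0.191 -0.099
outer loop
vertex 4.028 1.597 -2.793
vertex 3.892 2.362 -2.657
vertex 4.245 1.647 -0.563
endloop
endfacet
facet normal -0.538 0.053 -0.841
outer loop
vertex 3.892 2.362 -2.657
vertex 3.175 1.753 -2.237
vertex 3.335 2.77 -2.275
endloop
endfacet
facet normal 0.648 0.748 0.146
outer loop
vertex 3.892 2.362 -2.657
vertex 3.335 2.77 -2.275
vertex 4.245 1.647 -0.563
endloop
endfacet
facet normal -0.538 0.053 -0.841
outer loop
vertex 3.335 2.77 -2.275
vertex 3.175 1.753 -2.237
vertex 2.685 2.582 -1.871
endloop
endfacet
facet normal 0.076 0.852 0.518
outer loop
vertex 3.335 2.77 -2.275
vertex 2.685 2.582 -1.871
vertex 4.245 1.647 -0.563
endloop
endfacet
facet normal -0.537 0.054 -0.842
outer loop
vertex 2.685 2.582 -1.871
vertex 3.175 1.753 -2.237
vertex 2.321 1.909 -1.682
endloop
endfacet
facet normal -0.405 0.443 0.800
outer loop
vertex 2.685 2.582 -1.871
vertex 2.321 1.909 -1.682
vertex 4.245 1.647 -0.563
endloop
endfacet
facet normal -0.537 0.052 -0.842
outer loop
vertex 2.321 1.909 -1.682
vertex 3.175 1.753 -2.237
vertex 2.458 1.144 -1.817
endloop
endfacet
facet normal -0.512 -0.237 0.825
outer loop
vertex 2.321 1.909 -1.682
vertex 2.458 1.144 -1.817
vertex 4.245 1.647 -0.563
endloop
endfacet
facet normal -0.538 0.054 -0.841
outer loop
vertex 2.458 1.144 -1.817
vertex 3.175 1.753 -2.237
vertex 3.014 0.736 -2.199
endloop
endfacet
facet normal -0.184 -0.794 0.580
outer loop
vertex 2.458 1.144 -1.817
vertex 3.014 0.736 -2.199
vertex 4.245 1.647 -0.563
endloop
endfacet
facet normal -0.538 0.054 -0.841
outer loop
vertex 3.014 0.736 -2.199
vertex 3.175 1.753 -2.237
vertex 3.665 0.924 -2.603
endloop
endfacet
facet normal 0.388 -0.898 0.208
outer loop
vertex 3.014 0.736 -2.199
vertex 3.665 0.924 -2.603
vertex 4.245 1.647 -0.563
endloop
endfacet
facet normal 0.332 -0.015 0.943
outer loop
vertex -1.454 -1.696 2.567
vertex -1.439 -2.926 2.542
vertex -0.441 -2.291 2.201
endloop
endfacet
facet normal 0.554 0.572 0.605
outer loop
vertex -1.454 -1.696 2.567
vertex -0.441 -2.291 2.201
vertex -0.817 -1.288 1.597
endloop
endfacet
facet normal -0.021 0.926 0.376
outer loop
vertex -1.454 -1.696 2.567
vertex -0.817 -1.288 1.597
vertex -2.047 -1.302 1.564
endloop
endfacet
facet normal -0.599 0.558 0.574
outer loop
vertex -1.454 -1.696 2.567
vertex -2.047 -1.302 1.564
vertex -2.431 -2.314 2.148
endloop
endfacet
facet normal -0.381 -0.023 0.924
outer loop
vertex -1.454 -1.696 2.567
vertex -2.431 -2.314 2.148
vertex -1.439 -2.926 2.542
endloop
endfacet
facet normal 0.929 0.368 0.032
outer loop
vertex -0.817 -1.288 1.597
vertex -0.441 -2.291 2.201
vertex -0.409 -2.266 0.972
endloop
endfacet
facet normal 0.569 -0.582 0.581
outer loop
vertex -0.441 -2.291 2.201
vertex -1.439 -2.926 2.542
vertex -0.793 -3.278 1.556
endloop
endfacet
facet normal -0.586 -0.596 0.550
outer loop
vertex -1.439 -2.926 2.542
vertex -2.431 -2.314 2.148
vertex -2.023 -3.292 1.523
endloop
endfacet
facet normal -0.938 0.346 -0.017
outer loop
vertex -2.431 -2.314 2.148
vertex -2.047 -1.302 1.564
vertex -2.399 -2.289 0.919
endloop
endfacet
facet normal -0.002 0.941 -0.337
outer loop
vertex -2.047 -1.302 1.564
vertex -0.817 -1.288 1.597
vertex -1.401 -1.654 0.578
endloop
endfacet
facet normal 0.599 -0.558 -0.574
outer loop
vertex -1.386 -2.884 0.553
vertex -0.409 -2.266 0.972
vertex -0.793 -3.278 1.556
endloop
endfacet
facet normal 0.021 -0.926 -0.376
outer loop
vertex -1.386 -2.884 0.553
vertex -0.793 -3.278 1.556
vertex -2.023 -3.292 1.523
endloop
endfacet
facet normal -0.554 -0.572 -0.605
outer loop
vertex -1.386 -2.884 0.553
vertex -2.023 -3.292 1.523
vertex -2.399 -2.289 0.919
endloop
endfacet
facet normal -0.332 0.015 -0.943
outer loop
vertex -1.386 -2.884 0.553
vertex -2.399 -2.289 0.919
vertex -1.401 -1.654 0.578
endloop
endfacet
facet normal 0.381 0.023 -0.924
outer loop
vertex -1.386 -2.884 0.553
vertex -1.401 -1.654 0.578
vertex -0.409 -2.266 0.972
endloop
endfacet
facet normal 0.938 -0.346 0.017
outer loop
vertex -0.793 -3.278 1.556
vertex -0.409 -2.266 0.972
vertex -0.441 -2.291 2.201
endloop
endfacet
facet normal 0.002 -0.941 0.337
outer loop
vertex -2.023 -3.292 1.523
vertex -0.793 -3.278 1.556
vertex -1.439 -2.926 2.542
endloop
endfacet
facet normal -0.929 -0.368 -0.032
outer loop
vertex -2.399 -2.289 0.919
vertex -2.023 -3.292 1.523
vertex -2.431 -2.314 2.148
endloop
endfacet
facet normal -0.569 0.582 -0.581
outer loop
vertex -1.401 -1.654 0.578
vertex -2.399 -2.289 0.919
vertex -2.047 -1.302 1.564
endloop
endfacet
facet normal 0.586 0.596 -0.550
outer loop
vertex -0.409 -2.266 0.972
vertex -1.401 -1.654 0.578
vertex -0.817 -1.288 1.597
endloop
endfacet

endsolid


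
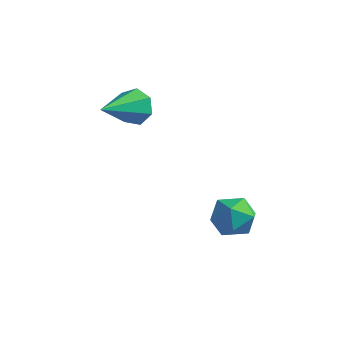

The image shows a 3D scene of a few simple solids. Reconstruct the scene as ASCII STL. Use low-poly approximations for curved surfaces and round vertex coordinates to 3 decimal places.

solid 
facet normal -0.737 0.498 -0.458
outer loop
vertex 1.742 2.287 -1.702
vertex 1.209 1.845 -1.325
vertex 1.463 2.518 -1.002
endloop
endfacet
facet normal -0.165 0.915 -0.368
outer loop
vertex 1.742 2.287 -1.702
vertex 1.463 2.518 -1.002
vertex 2.231 2.591 -1.164
endloop
endfacet
facet normal 0.389 0.604 -0.695
outer loop
vertex 1.742 2.287 -1.702
vertex 2.231 2.591 -1.164
vertex 2.452 1.963 -1.586
endloop
endfacet
facet normal 0.159 -0.004 -0.987
outer loop
vertex 1.742 2.287 -1.702
vertex 2.452 1.963 -1.586
vertex 1.82 1.502 -1.686
endloop
endfacet
facet normal -0.536 -0.070 -0.841
outer loop
vertex 1.742 2.287 -1.702
vertex 1.82 1.502 -1.686
vertex 1.209 1.845 -1.325
endloop
endfacet
facet normal -0.020 0.944 0.330
outer loop
vertex 2.231 2.591 -1.164
vertex 1.463 2.518 -1.002
vertex 2.0 2.338 -0.454
endloop
endfacet
facet normal -0.946 0.269 0.184
outer loop
vertex 1.463 2.518 -1.002
vertex 1.209 1.845 -1.325
vertex 1.368 1.877 -0.554
endloop
endfacet
facet normal -0.622 -0.651 -0.434
outer loop
vertex 1.209 1.845 -1.325
vertex 1.82 1.502 -1.686
vertex 1.589 1.249 -0.976
endloop
endfacet
facet normal 0.503 -0.544 -0.672
outer loop
vertex 1.82 1.502 -1.686
vertex 2.452 1.963 -1.586
vertex 2.357 1.322 -1.138
endloop
endfacet
facet normal 0.875 0.441 -0.199
outer loop
vertex 2.452 1.963 -1.586
vertex 2.231 2.591 -1.164
vertex 2.611 1.995 -0.815
endloop
endfacet
facet normal -0.159 0.004 0.987
outer loop
vertex 2.078 1.553 -0.438
vertex 2.0 2.338 -0.454
vertex 1.368 1.877 -0.554
endloop
endfacet
facet normal -0.389 -0.604 0.695
outer loop
vertex 2.078 1.553 -0.438
vertex 1.368 1.877 -0.554
vertex 1.589 1.249 -0.976
endloop
endfacet
facet normal 0.165 -0.915 0.368
outer loop
vertex 2.078 1.553 -0.438
vertex 1.589 1.249 -0.976
vertex 2.357 1.322 -1.138
endloop
endfacet
facet normal 0.737 -0.498 0.458
outer loop
vertex 2.078 1.553 -0.438
vertex 2.357 1.322 -1.138
vertex 2.611 1.995 -0.815
endloop
endfacet
facet normal 0.536 0.070 0.841
outer loop
vertex 2.078 1.553 -0.438
vertex 2.611 1.995 -0.815
vertex 2.0 2.338 -0.454
endloop
endfacet
facet normal -0.503 0.544 0.672
outer loop
vertex 1.368 1.877 -0.554
vertex 2.0 2.338 -0.454
vertex 1.463 2.518 -1.002
endloop
endfacet
facet normal -0.875 -0.441 0.199
outer loop
vertex 1.589 1.249 -0.976
vertex 1.368 1.877 -0.554
vertex 1.209 1.845 -1.325
endloop
endfacet
facet normal 0.020 -0.944 -0.330
outer loop
vertex 2.357 1.322 -1.138
vertex 1.589 1.249 -0.976
vertex 1.82 1.502 -1.686
endloop
endfacet
facet normal 0.946 -0.269 -0.184
outer loop
vertex 2.611 1.995 -0.815
vertex 2.357 1.322 -1.138
vertex 2.452 1.963 -1.586
endloop
endfacet
facet normal 0.622 0.651 0.434
outer loop
vertex 2.0 2.338 -0.454
vertex 2.611 1.995 -0.815
vertex 2.231 2.591 -1.164
endloop
endfacet
facet normal 0.027 0.929 -0.369
outer loop
vertex -0.964 1.704 3.002
vertex -1.418 1.529 2.528
vertex -1.53 1.779 3.15
endloop
endfacet
facet normal 0.252 -0.011 0.968
outer loop
vertex -0.964 1.704 3.002
vertex -1.53 1.779 3.15
vertex -1.462 0.051 3.112
endloop
endfacet
facet normal 0.028 0.929 -0.369
outer loop
vertex -1.53 1.779 3.15
vertex -1.418 1.529 2.528
vertex -2.012 1.666 2.829
endloop
endfacet
facet normal -0.547 -0.040 0.836
outer loop
vertex -1.53 1.779 3.15
vertex -2.012 1.666 2.829
vertex -1.462 0.051 3.112
endloop
endfacet
facet normal 0.028 0.929 -0.368
outer loop
vertex -2.012 1.666 2.829
vertex -1.418 1.529 2.528
vertex -2.047 1.45 2.281
endloop
endfacet
facet normal -0.941 -0.290 0.174
outer loop
vertex -2.012 1.666 2.829
vertex -2.047 1.45 2.281
vertex -1.462 0.051 3.112
endloop
endfacet
facet normal 0.028 0.929 -0.369
outer loop
vertex -2.047 1.45 2.281
vertex -1.418 1.529 2.528
vertex -1.608 1.293 1.919
endloop
endfacet
facet normal -0.633 -0.573 -0.519
outer loop
vertex -2.047 1.45 2.281
vertex -1.608 1.293 1.919
vertex -1.462 0.051 3.112
endloop
endfacet
facet normal 0.026 0.929 -0.368
outer loop
vertex -1.608 1.293 1.919
vertex -1.418 1.529 2.528
vertex -1.027 1.315 2.015
endloop
endfacet
facet normal 0.145 -0.677 -0.722
outer loop
vertex -1.608 1.293 1.919
vertex -1.027 1.315 2.015
vertex -1.462 0.051 3.112
endloop
endfacet
facet normal 0.027 0.930 -0.367
outer loop
vertex -1.027 1.315 2.015
vertex -1.418 1.529 2.528
vertex -0.74 1.497 2.497
endloop
endfacet
facet normal 0.805 -0.522 -0.282
outer loop
vertex -1.027 1.315 2.015
vertex -0.74 1.497 2.497
vertex -1.462 0.051 3.112
endloop
endfacet
facet normal 0.027 0.929 -0.369
outer loop
vertex -0.74 1.497 2.497
vertex -1.418 1.529 2.528
vertex -0.964 1.704 3.002
endloop
endfacet
facet normal 0.853 -0.226 0.471
outer loop
vertex -0.74 1.497 2.497
vertex -0.964 1.704 3.002
vertex -1.462 0.051 3.112
endloop
endfacet

endsolid


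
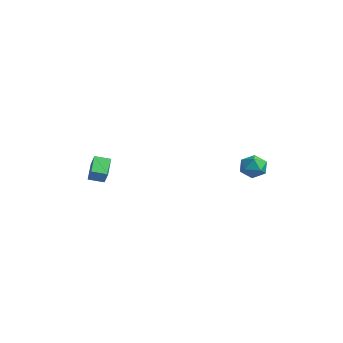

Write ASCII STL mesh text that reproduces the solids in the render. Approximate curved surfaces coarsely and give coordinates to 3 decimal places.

solid 
facet normal -0.543 -0.803 0.244
outer loop
vertex -3.914 -2.892 3.764
vertex -4.403 -2.788 3.016
vertex -3.153 -3.587 3.169
endloop
endfacet
facet normal 0.544 -0.115 0.831
outer loop
vertex -2.697 -2.912 2.964
vertex -3.914 -2.892 3.764
vertex -3.153 -3.587 3.169
endloop
endfacet
facet normal -0.543 -0.803 0.244
outer loop
vertex -3.153 -3.587 3.169
vertex -4.403 -2.788 3.016
vertex -3.643 -3.483 2.421
endloop
endfacet
facet normal 0.639 -0.584 -0.500
outer loop
vertex -3.643 -3.483 2.421
vertex -2.697 -2.912 2.964
vertex -3.153 -3.587 3.169
endloop
endfacet
facet normal -0.640 0.584 0.500
outer loop
vertex -3.914 -2.892 3.764
vertex -3.947 -2.113 2.811
vertex -4.403 -2.788 3.016
endloop
endfacet
facet normal 0.544 -0.116 0.831
outer loop
vertex -3.457 -2.217 3.559
vertex -3.914 -2.892 3.764
vertex -2.697 -2.912 2.964
endloop
endfacet
facet normal -0.639 0.585 0.500
outer loop
vertex -3.457 -2.217 3.559
vertex -3.947 -2.113 2.811
vertex -3.914 -2.892 3.764
endloop
endfacet
facet normal -0.545 0.116 -0.831
outer loop
vertex -4.403 -2.788 3.016
vertex -3.947 -2.113 2.811
vertex -3.643 -3.483 2.421
endloop
endfacet
facet normal 0.639 -0.585 -0.499
outer loop
vertex -3.186 -2.808 2.216
vertex -2.697 -2.912 2.964
vertex -3.643 -3.483 2.421
endloop
endfacet
facet normal -0.544 0.116 -0.831
outer loop
vertex -3.643 -3.483 2.421
vertex -3.947 -2.113 2.811
vertex -3.186 -2.808 2.216
endloop
endfacet
facet normal 0.544 0.803 -0.244
outer loop
vertex -3.186 -2.808 2.216
vertex -3.457 -2.217 3.559
vertex -2.697 -2.912 2.964
endloop
endfacet
facet normal 0.543 0.803 -0.244
outer loop
vertex -3.947 -2.113 2.811
vertex -3.457 -2.217 3.559
vertex -3.186 -2.808 2.216
endloop
endfacet
facet normal -0.712 0.652 0.260
outer loop
vertex -0.246 4.703 2.543
vertex -0.769 4.114 2.587
vertex -0.35 4.318 3.224
endloop
endfacet
facet normal -0.073 0.873 0.482
outer loop
vertex -0.246 4.703 2.543
vertex -0.35 4.318 3.224
vertex 0.377 4.51 2.986
endloop
endfacet
facet normal 0.352 0.932 -0.088
outer loop
vertex -0.246 4.703 2.543
vertex 0.377 4.51 2.986
vertex 0.408 4.424 2.202
endloop
endfacet
facet normal -0.028 0.747 -0.664
outer loop
vertex -0.246 4.703 2.543
vertex 0.408 4.424 2.202
vertex -0.3 4.179 1.956
endloop
endfacet
facet normal -0.684 0.574 -0.450
outer loop
vertex -0.246 4.703 2.543
vertex -0.3 4.179 1.956
vertex -0.769 4.114 2.587
endloop
endfacet
facet normal 0.200 0.369 0.908
outer loop
vertex 0.377 4.51 2.986
vertex -0.35 4.318 3.224
vertex 0.24 3.801 3.304
endloop
endfacet
facet normal -0.837 0.010 0.547
outer loop
vertex -0.35 4.318 3.224
vertex -0.769 4.114 2.587
vertex -0.468 3.556 3.058
endloop
endfacet
facet normal -0.791 -0.116 -0.600
outer loop
vertex -0.769 4.114 2.587
vertex -0.3 4.179 1.956
vertex -0.437 3.47 2.274
endloop
endfacet
facet normal 0.273 0.164 -0.948
outer loop
vertex -0.3 4.179 1.956
vertex 0.408 4.424 2.202
vertex 0.29 3.662 2.036
endloop
endfacet
facet normal 0.886 0.464 -0.016
outer loop
vertex 0.408 4.424 2.202
vertex 0.377 4.51 2.986
vertex 0.709 3.866 2.673
endloop
endfacet
facet normal 0.028 -0.747 0.664
outer loop
vertex 0.186 3.277 2.717
vertex 0.24 3.801 3.304
vertex -0.468 3.556 3.058
endloop
endfacet
facet normal -0.352 -0.932 0.088
outer loop
vertex 0.186 3.277 2.717
vertex -0.468 3.556 3.058
vertex -0.437 3.47 2.274
endloop
endfacet
facet normal 0.073 -0.873 -0.482
outer loop
vertex 0.186 3.277 2.717
vertex -0.437 3.47 2.274
vertex 0.29 3.662 2.036
endloop
endfacet
facet normal 0.712 -0.652 -0.260
outer loop
vertex 0.186 3.277 2.717
vertex 0.29 3.662 2.036
vertex 0.709 3.866 2.673
endloop
endfacet
facet normal 0.684 -0.574 0.450
outer loop
vertex 0.186 3.277 2.717
vertex 0.709 3.866 2.673
vertex 0.24 3.801 3.304
endloop
endfacet
facet normal -0.273 -0.164 0.948
outer loop
vertex -0.468 3.556 3.058
vertex 0.24 3.801 3.304
vertex -0.35 4.318 3.224
endloop
endfacet
facet normal -0.886 -0.464 0.016
outer loop
vertex -0.437 3.47 2.274
vertex -0.468 3.556 3.058
vertex -0.769 4.114 2.587
endloop
endfacet
facet normal -0.200 -0.369 -0.908
outer loop
vertex 0.29 3.662 2.036
vertex -0.437 3.47 2.274
vertex -0.3 4.179 1.956
endloop
endfacet
facet normal 0.837 -0.010 -0.547
outer loop
vertex 0.709 3.866 2.673
vertex 0.29 3.662 2.036
vertex 0.408 4.424 2.202
endloop
endfacet
facet normal 0.791 0.116 0.600
outer loop
vertex 0.24 3.801 3.304
vertex 0.709 3.866 2.673
vertex 0.377 4.51 2.986
endloop
endfacet

endsolid


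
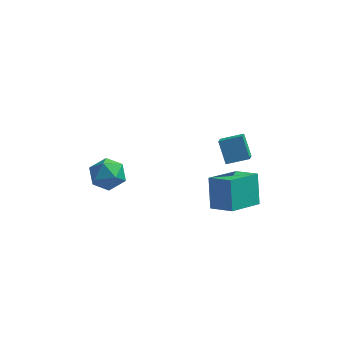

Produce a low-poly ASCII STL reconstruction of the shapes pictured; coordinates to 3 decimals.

solid 
facet normal -0.643 -0.407 0.649
outer loop
vertex -4.638 2.425 -0.47
vertex -4.196 1.662 -0.51
vertex -3.974 2.27 0.091
endloop
endfacet
facet normal -0.575 0.296 0.763
outer loop
vertex -4.638 2.425 -0.47
vertex -3.974 2.27 0.091
vertex -4.06 3.066 -0.283
endloop
endfacet
facet normal -0.756 0.634 0.162
outer loop
vertex -4.638 2.425 -0.47
vertex -4.06 3.066 -0.283
vertex -4.336 2.949 -1.114
endloop
endfacet
facet normal -0.936 0.143 -0.323
outer loop
vertex -4.638 2.425 -0.47
vertex -4.336 2.949 -1.114
vertex -4.42 2.081 -1.254
endloop
endfacet
facet normal -0.866 -0.500 -0.021
outer loop
vertex -4.638 2.425 -0.47
vertex -4.42 2.081 -1.254
vertex -4.196 1.662 -0.51
endloop
endfacet
facet normal 0.112 0.432 0.895
outer loop
vertex -4.06 3.066 -0.283
vertex -3.974 2.27 0.091
vertex -3.26 2.699 -0.206
endloop
endfacet
facet normal 0.003 -0.704 0.711
outer loop
vertex -3.974 2.27 0.091
vertex -4.196 1.662 -0.51
vertex -3.344 1.831 -0.346
endloop
endfacet
facet normal -0.357 -0.856 -0.375
outer loop
vertex -4.196 1.662 -0.51
vertex -4.42 2.081 -1.254
vertex -3.62 1.714 -1.177
endloop
endfacet
facet normal -0.470 0.185 -0.863
outer loop
vertex -4.42 2.081 -1.254
vertex -4.336 2.949 -1.114
vertex -3.706 2.51 -1.551
endloop
endfacet
facet normal -0.179 0.981 -0.078
outer loop
vertex -4.336 2.949 -1.114
vertex -4.06 3.066 -0.283
vertex -3.484 3.118 -0.95
endloop
endfacet
facet normal 0.936 -0.143 0.323
outer loop
vertex -3.042 2.355 -0.99
vertex -3.26 2.699 -0.206
vertex -3.344 1.831 -0.346
endloop
endfacet
facet normal 0.756 -0.634 -0.162
outer loop
vertex -3.042 2.355 -0.99
vertex -3.344 1.831 -0.346
vertex -3.62 1.714 -1.177
endloop
endfacet
facet normal 0.575 -0.296 -0.763
outer loop
vertex -3.042 2.355 -0.99
vertex -3.62 1.714 -1.177
vertex -3.706 2.51 -1.551
endloop
endfacet
facet normal 0.643 0.407 -0.649
outer loop
vertex -3.042 2.355 -0.99
vertex -3.706 2.51 -1.551
vertex -3.484 3.118 -0.95
endloop
endfacet
facet normal 0.866 0.500 0.021
outer loop
vertex -3.042 2.355 -0.99
vertex -3.484 3.118 -0.95
vertex -3.26 2.699 -0.206
endloop
endfacet
facet normal 0.470 -0.185 0.863
outer loop
vertex -3.344 1.831 -0.346
vertex -3.26 2.699 -0.206
vertex -3.974 2.27 0.091
endloop
endfacet
facet normal 0.179 -0.981 0.078
outer loop
vertex -3.62 1.714 -1.177
vertex -3.344 1.831 -0.346
vertex -4.196 1.662 -0.51
endloop
endfacet
facet normal -0.112 -0.432 -0.895
outer loop
vertex -3.706 2.51 -1.551
vertex -3.62 1.714 -1.177
vertex -4.42 2.081 -1.254
endloop
endfacet
facet normal -0.003 0.704 -0.711
outer loop
vertex -3.484 3.118 -0.95
vertex -3.706 2.51 -1.551
vertex -4.336 2.949 -1.114
endloop
endfacet
facet normal 0.357 0.856 0.375
outer loop
vertex -3.26 2.699 -0.206
vertex -3.484 3.118 -0.95
vertex -4.06 3.066 -0.283
endloop
endfacet
facet normal -0.925 -0.266 -0.273
outer loop
vertex 1.227 2.341 0.987
vertex 0.792 2.927 1.889
vertex 1.157 3.179 0.409
endloop
endfacet
facet normal 0.376 -0.505 -0.777
outer loop
vertex 2.108 3.453 0.691
vertex 1.227 2.341 0.987
vertex 1.157 3.179 0.409
endloop
endfacet
facet normal -0.924 -0.267 -0.273
outer loop
vertex 1.157 3.179 0.409
vertex 0.792 2.927 1.889
vertex 0.721 3.764 1.311
endloop
endfacet
facet normal -0.069 0.821 -0.566
outer loop
vertex 0.721 3.764 1.311
vertex 2.108 3.453 0.691
vertex 1.157 3.179 0.409
endloop
endfacet
facet normal 0.069 -0.821 0.567
outer loop
vertex 1.227 2.341 0.987
vertex 1.743 3.201 2.171
vertex 0.792 2.927 1.889
endloop
endfacet
facet normal 0.376 -0.505 -0.777
outer loop
vertex 2.179 2.616 1.269
vertex 1.227 2.341 0.987
vertex 2.108 3.453 0.691
endloop
endfacet
facet normal 0.070 -0.821 0.566
outer loop
vertex 2.179 2.616 1.269
vertex 1.743 3.201 2.171
vertex 1.227 2.341 0.987
endloop
endfacet
facet normal -0.376 0.505 0.777
outer loop
vertex 0.792 2.927 1.889
vertex 1.743 3.201 2.171
vertex 0.721 3.764 1.311
endloop
endfacet
facet normal -0.069 0.821 -0.567
outer loop
vertex 1.673 4.039 1.593
vertex 2.108 3.453 0.691
vertex 0.721 3.764 1.311
endloop
endfacet
facet normal -0.376 0.505 0.777
outer loop
vertex 0.721 3.764 1.311
vertex 1.743 3.201 2.171
vertex 1.673 4.039 1.593
endloop
endfacet
facet normal 0.924 0.267 0.273
outer loop
vertex 1.673 4.039 1.593
vertex 2.179 2.616 1.269
vertex 2.108 3.453 0.691
endloop
endfacet
facet normal 0.924 0.266 0.274
outer loop
vertex 1.743 3.201 2.171
vertex 2.179 2.616 1.269
vertex 1.673 4.039 1.593
endloop
endfacet
facet normal -0.845 0.382 -0.375
outer loop
vertex 0.272 3.615 -1.307
vertex 1.206 5.031 -1.967
vertex 0.512 2.832 -2.646
endloop
endfacet
facet normal -0.513 -0.778 0.363
outer loop
vertex 1.534 2.369 -2.193
vertex 0.272 3.615 -1.307
vertex 0.512 2.832 -2.646
endloop
endfacet
facet normal -0.845 0.382 -0.375
outer loop
vertex 0.512 2.832 -2.646
vertex 1.206 5.031 -1.967
vertex 1.446 4.248 -3.307
endloop
endfacet
facet normal 0.152 -0.499 -0.853
outer loop
vertex 1.446 4.248 -3.307
vertex 1.534 2.369 -2.193
vertex 0.512 2.832 -2.646
endloop
endfacet
facet normal -0.153 0.498 0.853
outer loop
vertex 0.272 3.615 -1.307
vertex 2.228 4.568 -1.514
vertex 1.206 5.031 -1.967
endloop
endfacet
facet normal -0.513 -0.778 0.363
outer loop
vertex 1.294 3.152 -0.853
vertex 0.272 3.615 -1.307
vertex 1.534 2.369 -2.193
endloop
endfacet
facet normal -0.153 0.499 0.853
outer loop
vertex 1.294 3.152 -0.853
vertex 2.228 4.568 -1.514
vertex 0.272 3.615 -1.307
endloop
endfacet
facet normal 0.513 0.778 -0.363
outer loop
vertex 1.206 5.031 -1.967
vertex 2.228 4.568 -1.514
vertex 1.446 4.248 -3.307
endloop
endfacet
facet normal 0.153 -0.499 -0.853
outer loop
vertex 2.468 3.785 -2.853
vertex 1.534 2.369 -2.193
vertex 1.446 4.248 -3.307
endloop
endfacet
facet normal 0.513 0.778 -0.363
outer loop
vertex 1.446 4.248 -3.307
vertex 2.228 4.568 -1.514
vertex 2.468 3.785 -2.853
endloop
endfacet
facet normal 0.845 -0.382 0.375
outer loop
vertex 2.468 3.785 -2.853
vertex 1.294 3.152 -0.853
vertex 1.534 2.369 -2.193
endloop
endfacet
facet normal 0.845 -0.382 0.375
outer loop
vertex 2.228 4.568 -1.514
vertex 1.294 3.152 -0.853
vertex 2.468 3.785 -2.853
endloop
endfacet

endsolid


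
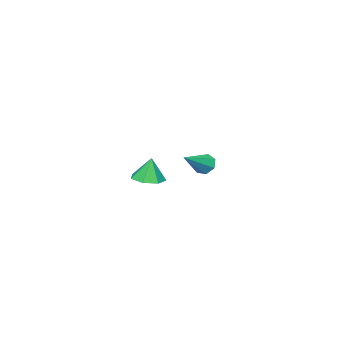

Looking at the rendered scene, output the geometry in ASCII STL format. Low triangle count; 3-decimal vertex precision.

solid 
facet normal 0.103 -0.082 -0.991
outer loop
vertex 4.334 2.631 1.108
vertex 3.427 2.239 1.046
vertex 3.692 3.191 0.995
endloop
endfacet
facet normal 0.512 0.690 0.512
outer loop
vertex 4.334 2.631 1.108
vertex 3.692 3.191 0.995
vertex 3.273 2.361 2.534
endloop
endfacet
facet normal 0.102 -0.082 -0.991
outer loop
vertex 3.692 3.191 0.995
vertex 3.427 2.239 1.046
vertex 2.851 3.034 0.921
endloop
endfacet
facet normal -0.202 0.884 0.422
outer loop
vertex 3.692 3.191 0.995
vertex 2.851 3.034 0.921
vertex 3.273 2.361 2.534
endloop
endfacet
facet normal 0.102 -0.082 -0.991
outer loop
vertex 2.851 3.034 0.921
vertex 3.427 2.239 1.046
vertex 2.443 2.278 0.942
endloop
endfacet
facet normal -0.804 0.445 0.396
outer loop
vertex 2.851 3.034 0.921
vertex 2.443 2.278 0.942
vertex 3.273 2.361 2.534
endloop
endfacet
facet normal 0.102 -0.082 -0.991
outer loop
vertex 2.443 2.278 0.942
vertex 3.427 2.239 1.046
vertex 2.776 1.493 1.041
endloop
endfacet
facet normal -0.840 -0.299 0.453
outer loop
vertex 2.443 2.278 0.942
vertex 2.776 1.493 1.041
vertex 3.273 2.361 2.534
endloop
endfacet
facet normal 0.102 -0.082 -0.991
outer loop
vertex 2.776 1.493 1.041
vertex 3.427 2.239 1.046
vertex 3.599 1.269 1.144
endloop
endfacet
facet normal -0.283 -0.785 0.551
outer loop
vertex 2.776 1.493 1.041
vertex 3.599 1.269 1.144
vertex 3.273 2.361 2.534
endloop
endfacet
facet normal 0.103 -0.082 -0.991
outer loop
vertex 3.599 1.269 1.144
vertex 3.427 2.239 1.046
vertex 4.292 1.775 1.174
endloop
endfacet
facet normal 0.447 -0.649 0.615
outer loop
vertex 3.599 1.269 1.144
vertex 4.292 1.775 1.174
vertex 3.273 2.361 2.534
endloop
endfacet
facet normal 0.103 -0.081 -0.991
outer loop
vertex 4.292 1.775 1.174
vertex 3.427 2.239 1.046
vertex 4.334 2.631 1.108
endloop
endfacet
facet normal 0.802 0.007 0.598
outer loop
vertex 4.292 1.775 1.174
vertex 4.334 2.631 1.108
vertex 3.273 2.361 2.534
endloop
endfacet
facet normal -0.861 0.038 -0.507
outer loop
vertex -4.285 -0.661 -1.735
vertex -4.651 -0.38 -1.093
vertex -4.293 0.021 -1.671
endloop
endfacet
facet normal 0.754 0.070 -0.653
outer loop
vertex -4.285 -0.661 -1.735
vertex -4.293 0.021 -1.671
vertex -2.809 -0.46 -0.007
endloop
endfacet
facet normal -0.861 0.037 -0.507
outer loop
vertex -4.293 0.021 -1.671
vertex -4.651 -0.38 -1.093
vertex -4.57 0.401 -1.173
endloop
endfacet
facet normal 0.564 0.777 -0.279
outer loop
vertex -4.293 0.021 -1.671
vertex -4.57 0.401 -1.173
vertex -2.809 -0.46 -0.007
endloop
endfacet
facet normal -0.860 0.037 -0.509
outer loop
vertex -4.57 0.401 -1.173
vertex -4.651 -0.38 -1.093
vertex -4.909 0.193 -0.615
endloop
endfacet
facet normal 0.154 0.892 0.426
outer loop
vertex -4.57 0.401 -1.173
vertex -4.909 0.193 -0.615
vertex -2.809 -0.46 -0.007
endloop
endfacet
facet normal -0.861 0.036 -0.508
outer loop
vertex -4.909 0.193 -0.615
vertex -4.651 -0.38 -1.093
vertex -5.053 -0.448 -0.417
endloop
endfacet
facet normal -0.168 0.325 0.931
outer loop
vertex -4.909 0.193 -0.615
vertex -5.053 -0.448 -0.417
vertex -2.809 -0.46 -0.007
endloop
endfacet
facet normal -0.861 0.037 -0.508
outer loop
vertex -5.053 -0.448 -0.417
vertex -4.651 -0.38 -1.093
vertex -4.895 -1.037 -0.728
endloop
endfacet
facet normal -0.159 -0.494 0.855
outer loop
vertex -5.053 -0.448 -0.417
vertex -4.895 -1.037 -0.728
vertex -2.809 -0.46 -0.007
endloop
endfacet
facet normal -0.861 0.038 -0.508
outer loop
vertex -4.895 -1.037 -0.728
vertex -4.651 -0.38 -1.093
vertex -4.553 -1.132 -1.315
endloop
endfacet
facet normal 0.175 -0.951 0.256
outer loop
vertex -4.895 -1.037 -0.728
vertex -4.553 -1.132 -1.315
vertex -2.809 -0.46 -0.007
endloop
endfacet
facet normal -0.861 0.038 -0.507
outer loop
vertex -4.553 -1.132 -1.315
vertex -4.651 -0.38 -1.093
vertex -4.285 -0.661 -1.735
endloop
endfacet
facet normal 0.581 -0.700 -0.415
outer loop
vertex -4.553 -1.132 -1.315
vertex -4.285 -0.661 -1.735
vertex -2.809 -0.46 -0.007
endloop
endfacet

endsolid
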